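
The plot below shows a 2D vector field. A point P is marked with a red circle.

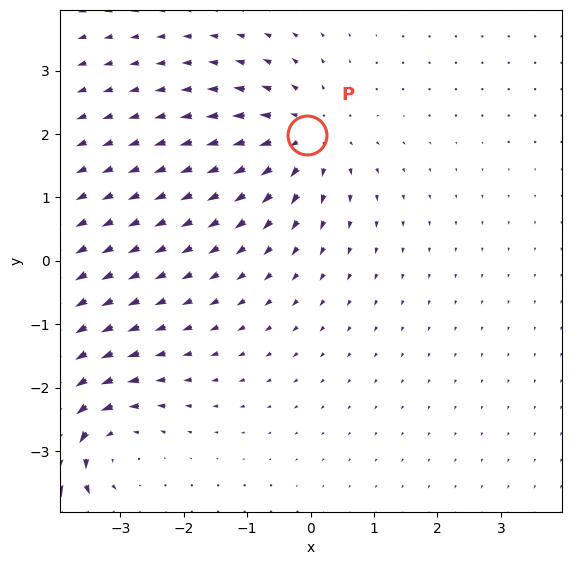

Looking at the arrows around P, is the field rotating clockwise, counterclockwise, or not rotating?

not rotating

Near P at (-0.1, 2.0) the arrows show no circulation. The curl there is ≈0.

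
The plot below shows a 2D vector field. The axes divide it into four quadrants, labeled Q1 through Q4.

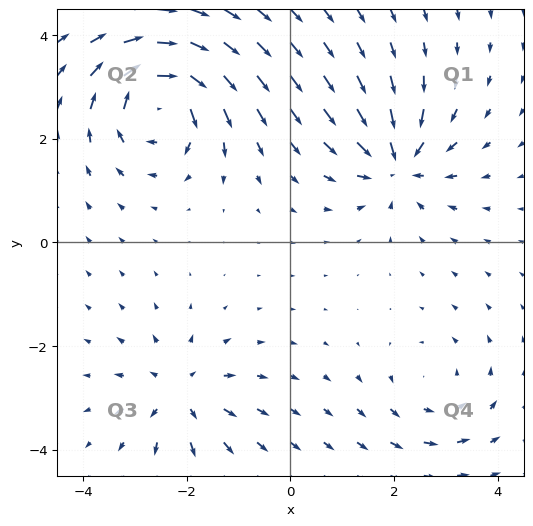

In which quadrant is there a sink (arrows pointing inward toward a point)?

The sink sits at approximately (2.1, 1.5), which lies in quadrant Q1. The divergence there is about -5, negative as expected for a sink.

Q1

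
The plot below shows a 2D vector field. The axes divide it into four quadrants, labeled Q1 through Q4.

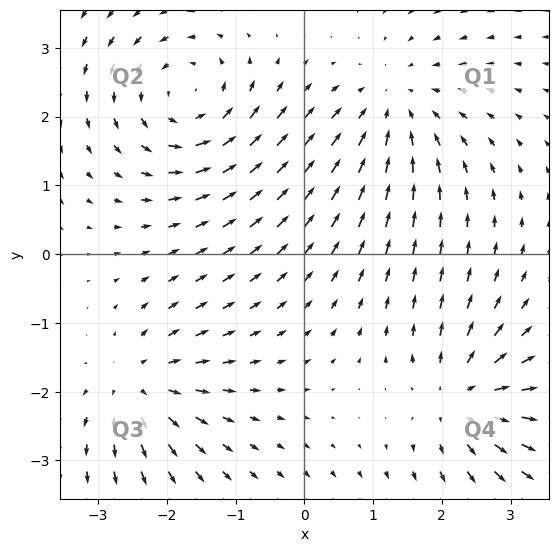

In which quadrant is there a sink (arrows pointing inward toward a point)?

Q1

The sink sits at approximately (1.3, 2.1), which lies in quadrant Q1. The divergence there is about -4, negative as expected for a sink.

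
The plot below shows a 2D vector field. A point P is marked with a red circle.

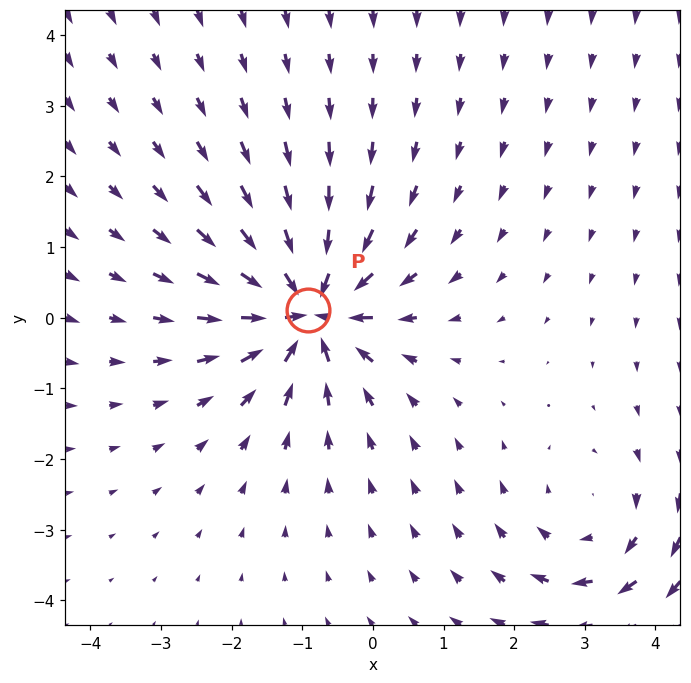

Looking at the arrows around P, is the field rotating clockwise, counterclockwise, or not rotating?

Near P at (-0.9, 0.1) the arrows show no circulation. The curl there is ≈0.

not rotating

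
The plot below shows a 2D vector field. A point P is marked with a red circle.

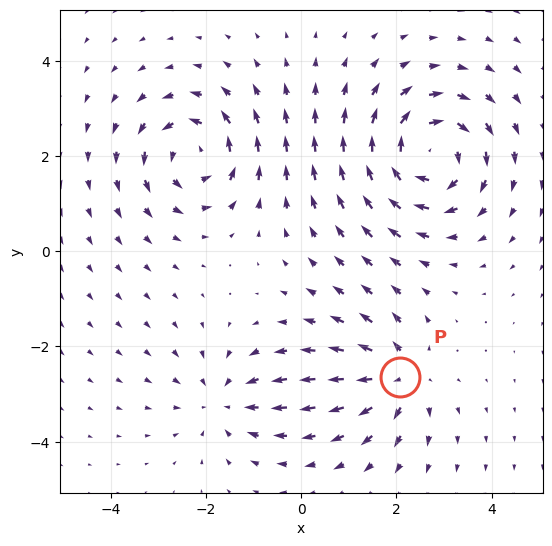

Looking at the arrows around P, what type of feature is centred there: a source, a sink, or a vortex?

source

At P (2.1, -2.6) the arrows spread outward. Divergence about +4, curl ≈0 — positive divergence with near-zero curl is a source.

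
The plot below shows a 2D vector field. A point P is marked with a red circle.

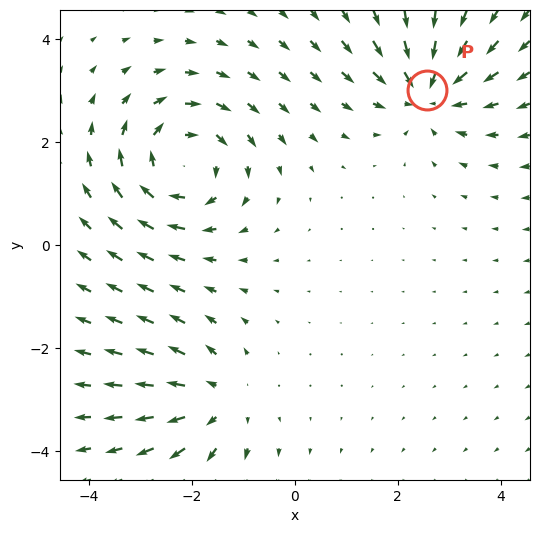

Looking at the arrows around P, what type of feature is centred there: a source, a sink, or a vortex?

At P (2.6, 3.0) the arrows converge inward. Divergence about -4, curl ≈0 — negative divergence with near-zero curl is a sink.

sink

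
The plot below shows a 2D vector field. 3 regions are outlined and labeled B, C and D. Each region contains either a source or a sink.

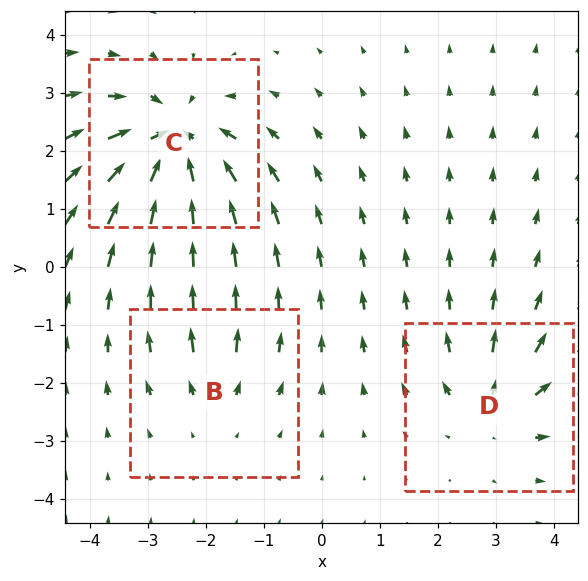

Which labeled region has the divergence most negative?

C

Divergence at each region's feature centre — B: about +2, C: about -6, D: about +4. Region C is most negative.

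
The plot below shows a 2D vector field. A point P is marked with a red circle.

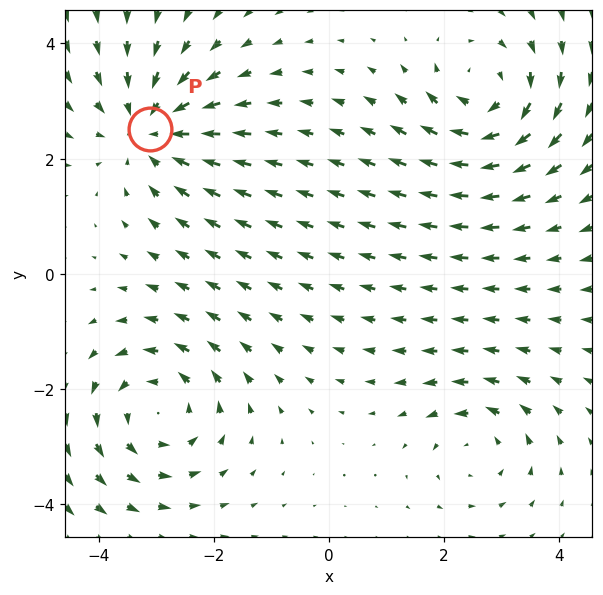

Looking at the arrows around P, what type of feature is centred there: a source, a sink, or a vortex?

sink

At P (-3.1, 2.5) the arrows converge inward. Divergence about -4, curl ≈0 — negative divergence with near-zero curl is a sink.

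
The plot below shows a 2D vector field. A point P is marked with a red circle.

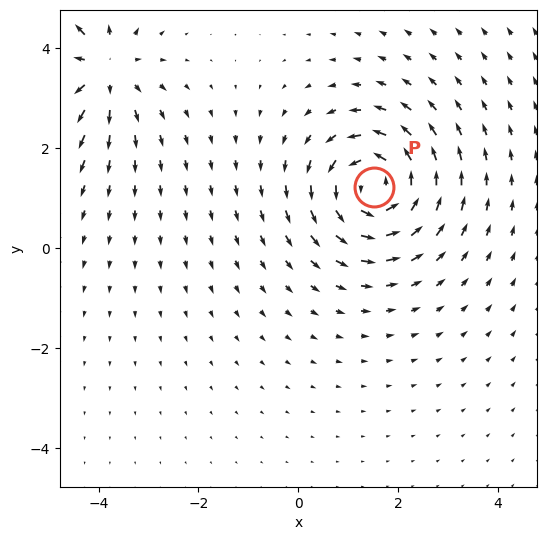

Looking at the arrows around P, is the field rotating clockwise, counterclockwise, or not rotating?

Near P at (1.5, 1.2) the arrows circulate counterclockwise. The curl (z-component) there is about +5; positive curl means counterclockwise rotation.

counterclockwise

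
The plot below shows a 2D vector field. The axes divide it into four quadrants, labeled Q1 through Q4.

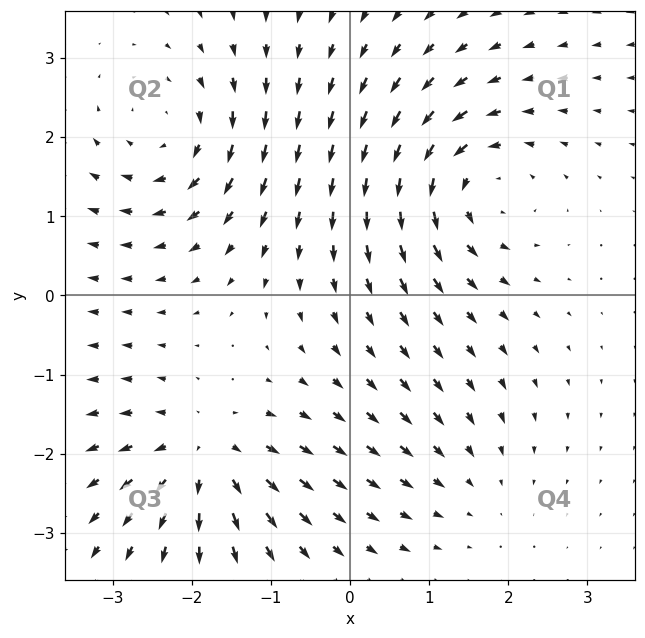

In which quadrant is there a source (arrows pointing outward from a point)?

Q3

The source sits at approximately (-1.8, -2.0), which lies in quadrant Q3. The divergence there is about +5, positive as expected for a source.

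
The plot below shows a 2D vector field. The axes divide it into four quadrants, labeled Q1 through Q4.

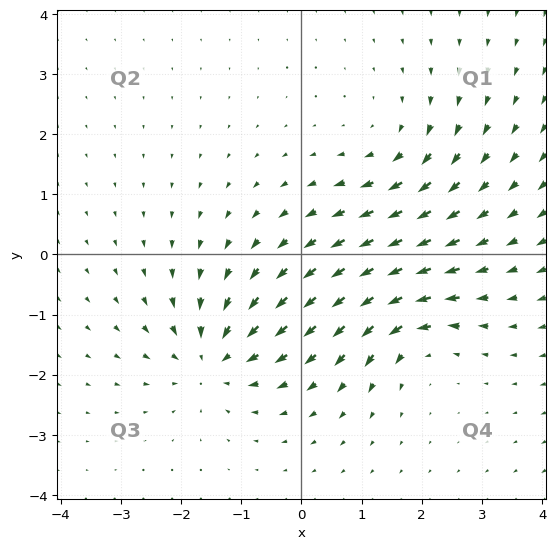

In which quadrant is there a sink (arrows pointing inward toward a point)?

Q3

The sink sits at approximately (-1.5, -1.7), which lies in quadrant Q3. The divergence there is about -4, negative as expected for a sink.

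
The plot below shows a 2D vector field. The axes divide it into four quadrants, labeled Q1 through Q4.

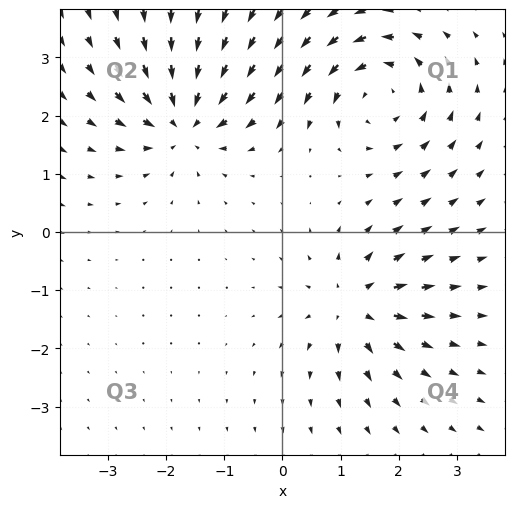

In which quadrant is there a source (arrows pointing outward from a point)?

The source sits at approximately (1.2, -1.3), which lies in quadrant Q4. The divergence there is about +5, positive as expected for a source.

Q4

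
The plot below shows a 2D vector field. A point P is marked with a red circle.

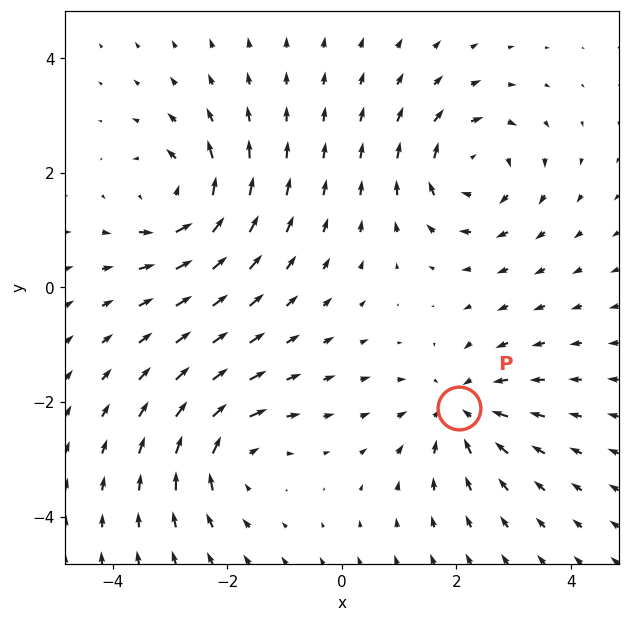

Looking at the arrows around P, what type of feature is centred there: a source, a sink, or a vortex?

At P (2.1, -2.1) the arrows converge inward. Divergence about -4, curl ≈0 — negative divergence with near-zero curl is a sink.

sink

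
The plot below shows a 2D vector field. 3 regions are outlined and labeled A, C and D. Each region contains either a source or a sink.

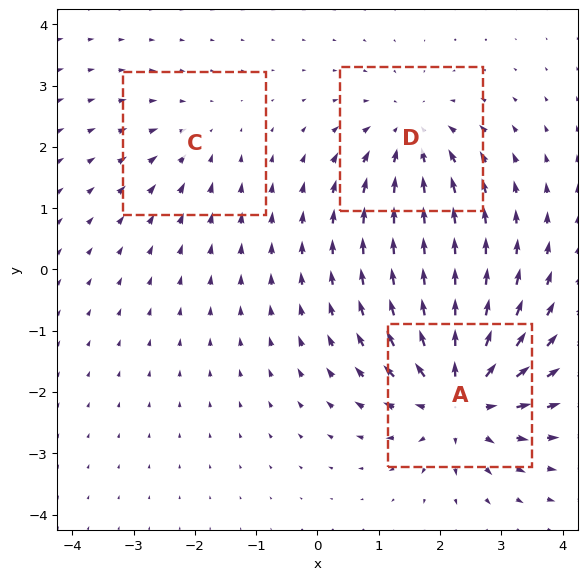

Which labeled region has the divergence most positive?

Divergence at each region's feature centre — A: about +6, C: about -2, D: about -4. Region A is most positive.

A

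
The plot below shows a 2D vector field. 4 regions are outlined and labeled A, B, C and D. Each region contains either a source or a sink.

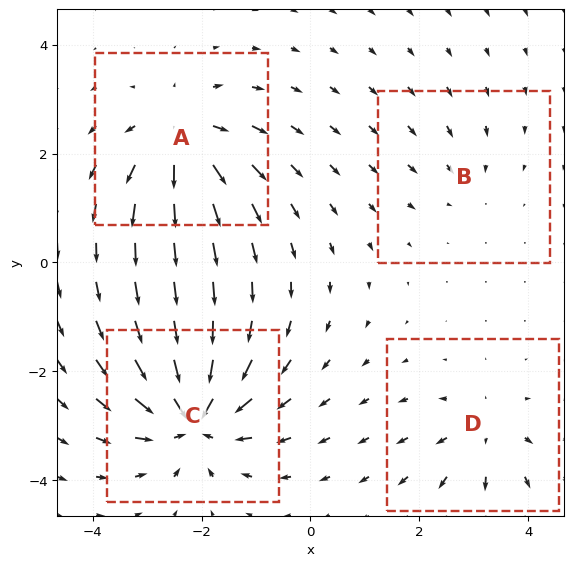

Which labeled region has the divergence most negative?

Divergence at each region's feature centre — A: about +6, B: about -2, C: about -8, D: about +4. Region C is most negative.

C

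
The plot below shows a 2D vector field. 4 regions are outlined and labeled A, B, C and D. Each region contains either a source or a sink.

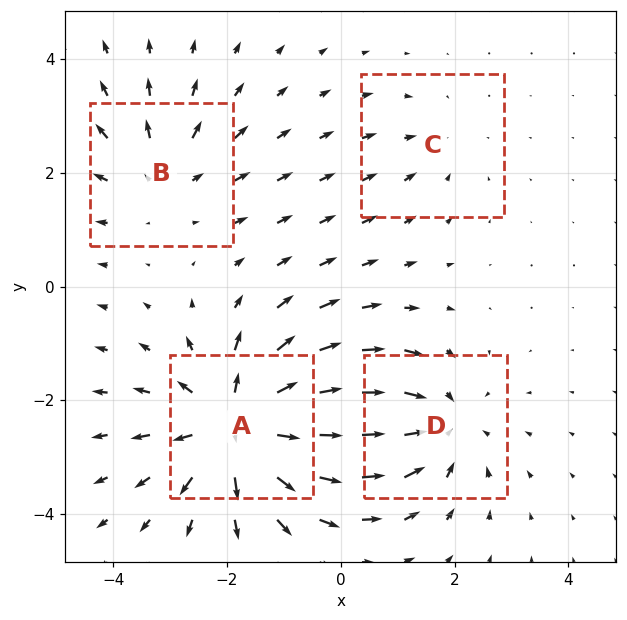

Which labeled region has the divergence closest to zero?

Divergence at each region's feature centre — A: about +7, B: about +3, C: about -2, D: about -4. Region C is closest to zero.

C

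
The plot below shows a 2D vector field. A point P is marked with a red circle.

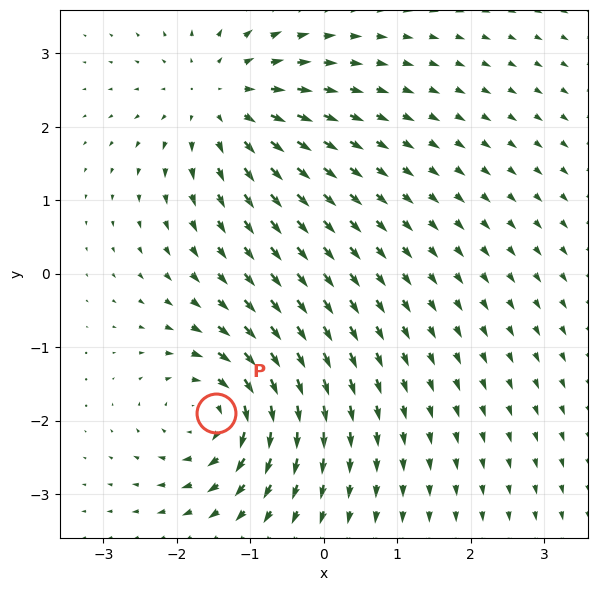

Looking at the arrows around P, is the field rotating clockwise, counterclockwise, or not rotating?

clockwise

Near P at (-1.5, -1.9) the arrows circulate clockwise. The curl (z-component) there is about -4; negative curl means clockwise rotation.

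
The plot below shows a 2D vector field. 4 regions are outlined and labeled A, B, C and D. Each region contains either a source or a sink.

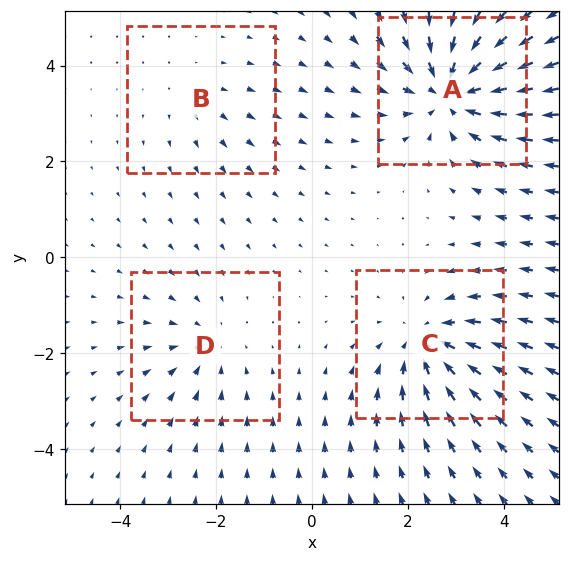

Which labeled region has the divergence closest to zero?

B

Divergence at each region's feature centre — A: about -6, B: about +2, C: about -5, D: about -3. Region B is closest to zero.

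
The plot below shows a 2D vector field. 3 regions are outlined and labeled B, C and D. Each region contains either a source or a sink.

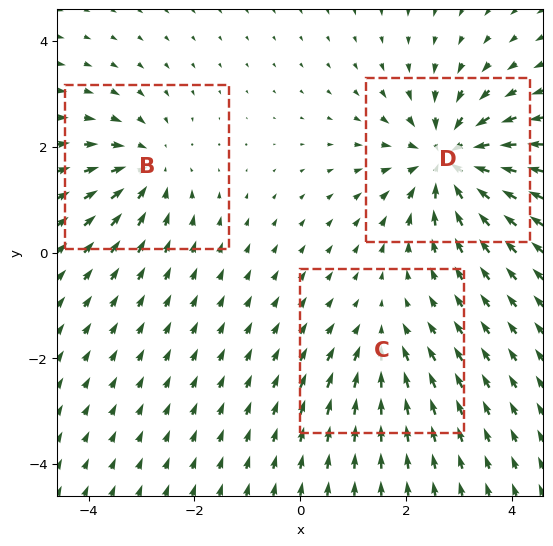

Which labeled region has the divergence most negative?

D

Divergence at each region's feature centre — B: about -3, C: about -2, D: about -5. Region D is most negative.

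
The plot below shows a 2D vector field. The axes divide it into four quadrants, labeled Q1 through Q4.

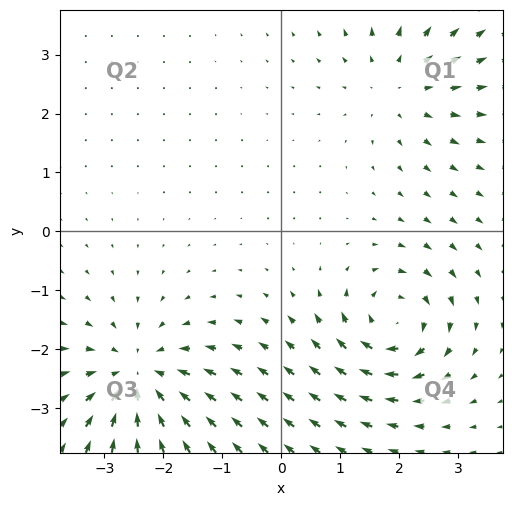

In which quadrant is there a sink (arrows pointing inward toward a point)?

The sink sits at approximately (-2.4, -2.5), which lies in quadrant Q3. The divergence there is about -4, negative as expected for a sink.

Q3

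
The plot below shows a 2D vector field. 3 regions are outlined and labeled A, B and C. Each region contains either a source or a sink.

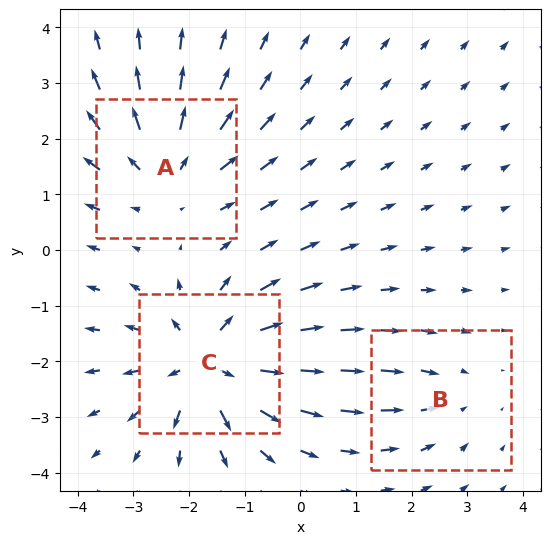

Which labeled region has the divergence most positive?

C

Divergence at each region's feature centre — A: about +3, B: about -2, C: about +5. Region C is most positive.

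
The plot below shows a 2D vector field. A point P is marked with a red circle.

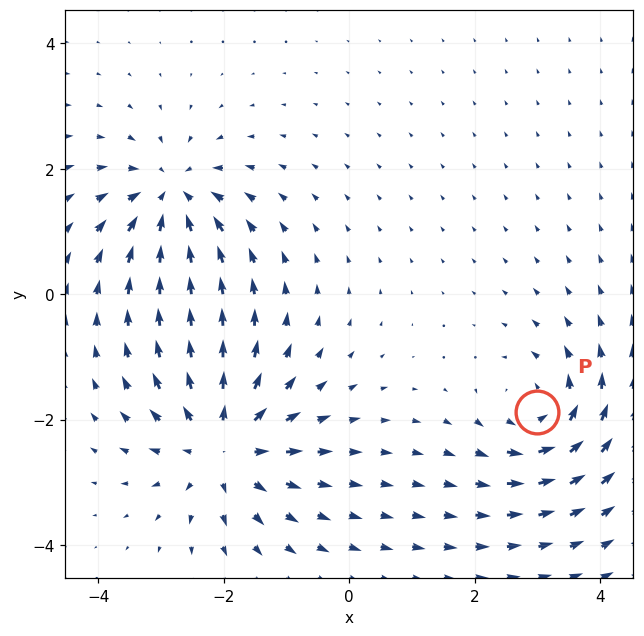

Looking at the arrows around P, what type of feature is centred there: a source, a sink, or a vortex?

At P (3.0, -1.9) the arrows circulate counterclockwise. Divergence ≈0, curl about +4 — near-zero divergence with nonzero curl is a vortex.

vortex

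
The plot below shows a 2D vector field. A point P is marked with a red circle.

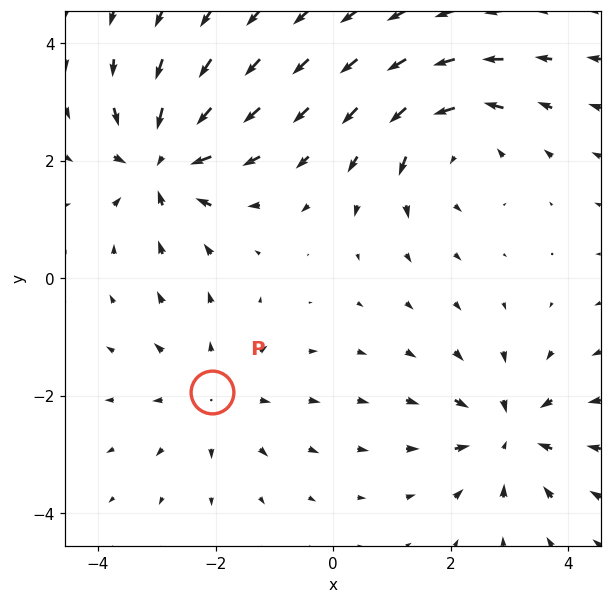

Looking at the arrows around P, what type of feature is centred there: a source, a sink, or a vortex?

source

At P (-2.1, -1.9) the arrows spread outward. Divergence about +3, curl ≈0 — positive divergence with near-zero curl is a source.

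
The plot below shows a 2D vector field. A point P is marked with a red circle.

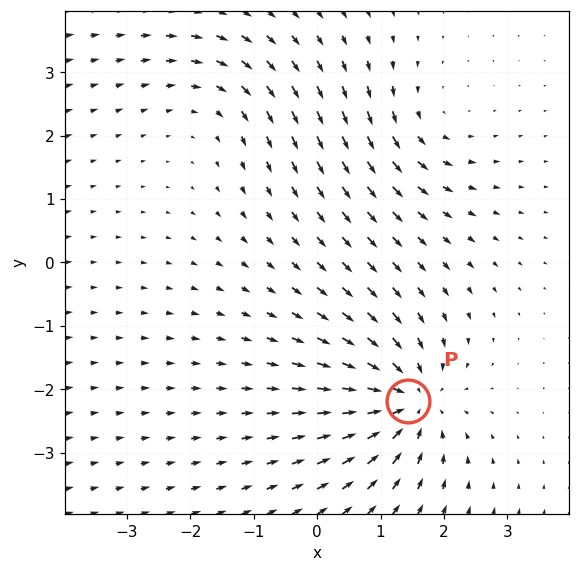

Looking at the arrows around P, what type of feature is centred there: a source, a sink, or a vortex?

sink

At P (1.4, -2.2) the arrows converge inward. Divergence about -5, curl ≈0 — negative divergence with near-zero curl is a sink.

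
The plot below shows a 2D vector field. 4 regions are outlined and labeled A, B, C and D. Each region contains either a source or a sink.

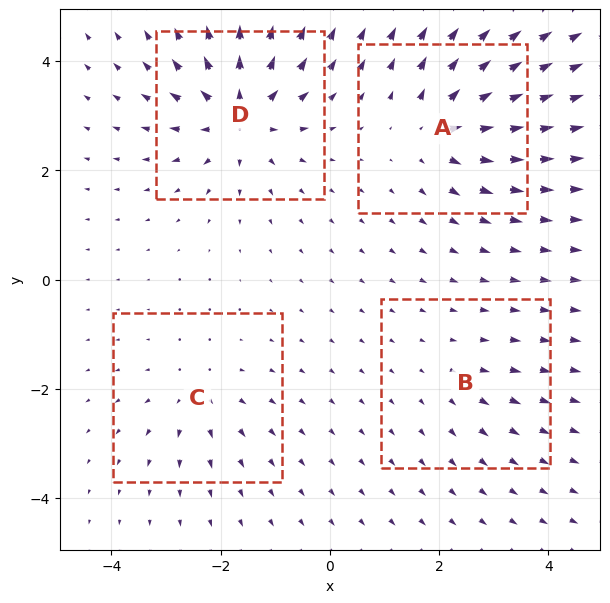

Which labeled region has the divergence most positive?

Divergence at each region's feature centre — A: about +6, B: about +2, C: about +4, D: about +7. Region D is most positive.

D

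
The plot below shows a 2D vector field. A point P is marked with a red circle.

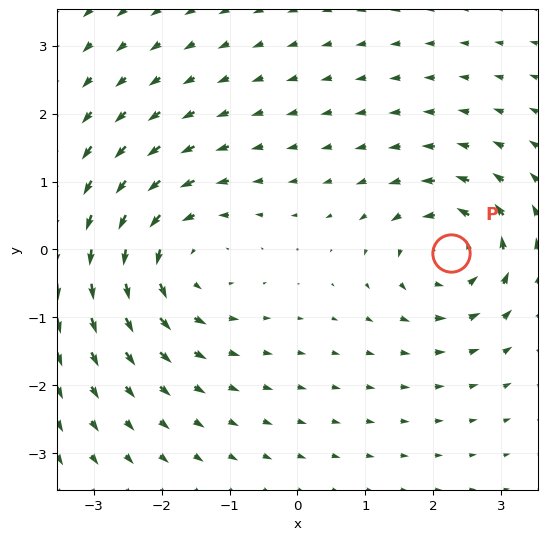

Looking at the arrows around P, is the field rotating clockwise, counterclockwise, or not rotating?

counterclockwise

Near P at (2.3, -0.1) the arrows circulate counterclockwise. The curl (z-component) there is about +5; positive curl means counterclockwise rotation.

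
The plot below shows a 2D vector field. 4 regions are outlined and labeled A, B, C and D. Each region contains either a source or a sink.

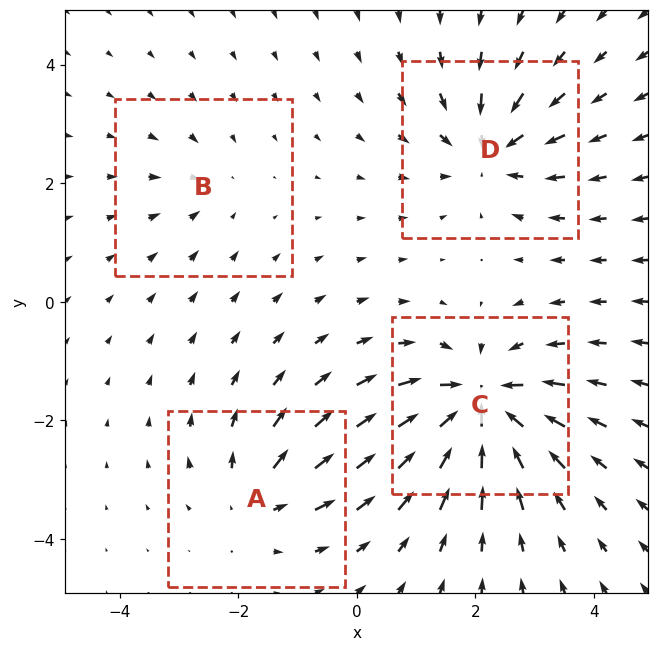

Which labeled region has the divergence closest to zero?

Divergence at each region's feature centre — A: about +4, B: about -2, C: about -8, D: about -5. Region B is closest to zero.

B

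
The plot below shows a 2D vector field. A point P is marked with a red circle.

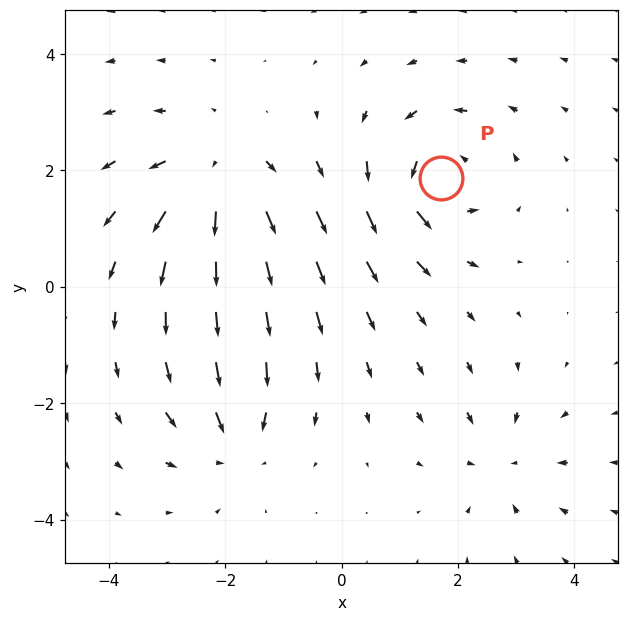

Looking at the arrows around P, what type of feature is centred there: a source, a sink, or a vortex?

At P (1.7, 1.9) the arrows circulate counterclockwise. Divergence ≈0, curl about +6 — near-zero divergence with nonzero curl is a vortex.

vortex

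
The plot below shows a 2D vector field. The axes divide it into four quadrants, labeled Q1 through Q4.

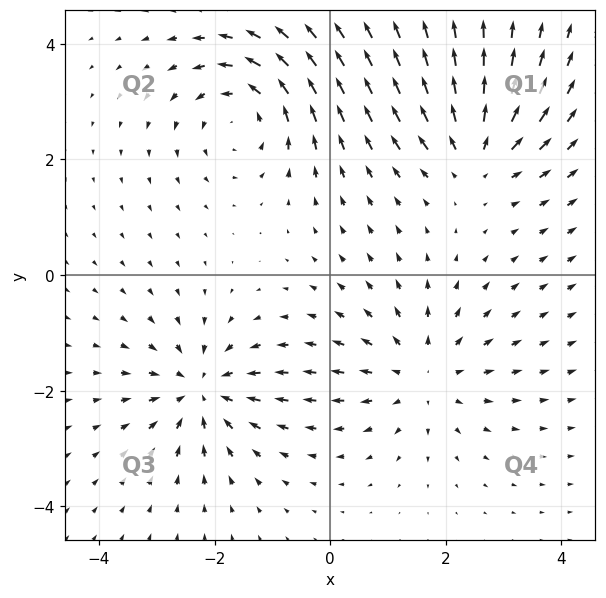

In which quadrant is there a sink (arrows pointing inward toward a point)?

Q3

The sink sits at approximately (-2.2, -2.0), which lies in quadrant Q3. The divergence there is about -4, negative as expected for a sink.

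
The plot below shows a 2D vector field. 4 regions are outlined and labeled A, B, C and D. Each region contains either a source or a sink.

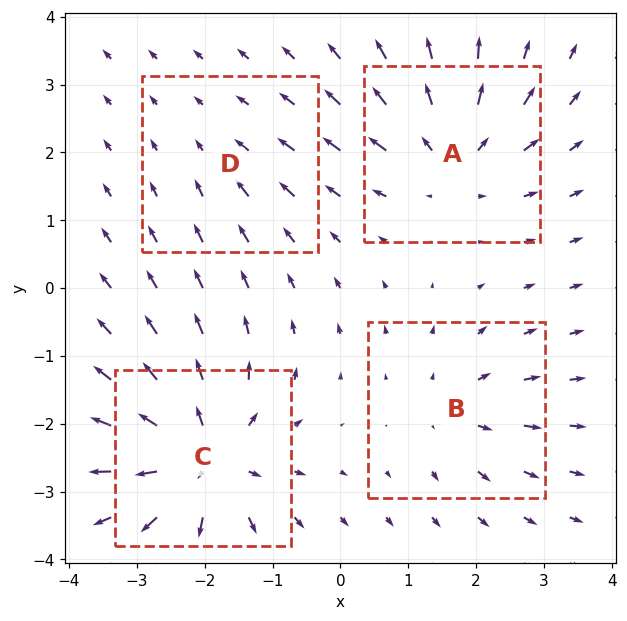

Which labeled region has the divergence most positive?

C

Divergence at each region's feature centre — A: about +6, B: about +4, C: about +8, D: about -2. Region C is most positive.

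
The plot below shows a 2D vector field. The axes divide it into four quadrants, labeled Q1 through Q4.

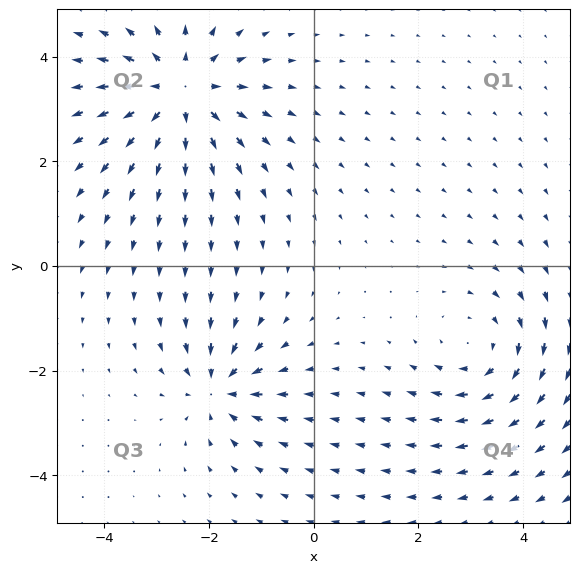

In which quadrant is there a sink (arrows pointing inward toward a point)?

The sink sits at approximately (-1.8, -2.3), which lies in quadrant Q3. The divergence there is about -4, negative as expected for a sink.

Q3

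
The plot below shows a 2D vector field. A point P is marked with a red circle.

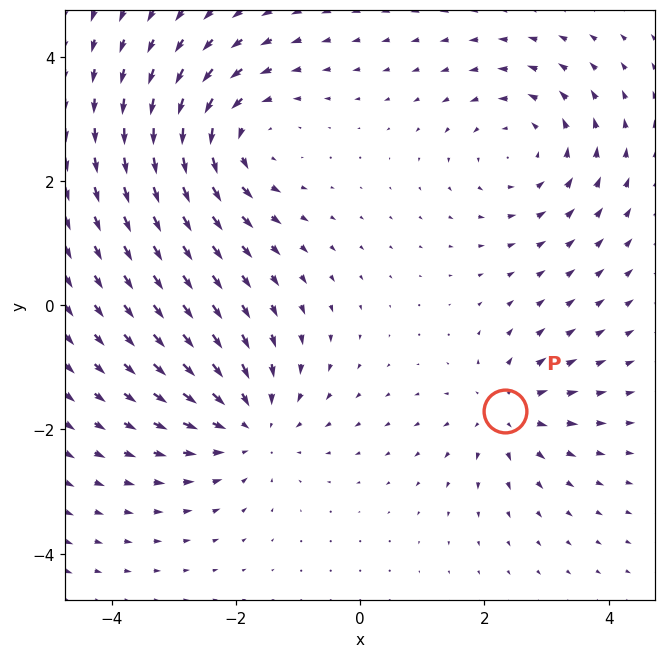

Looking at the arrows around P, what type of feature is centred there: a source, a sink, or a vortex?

source

At P (2.3, -1.7) the arrows spread outward. Divergence about +4, curl ≈0 — positive divergence with near-zero curl is a source.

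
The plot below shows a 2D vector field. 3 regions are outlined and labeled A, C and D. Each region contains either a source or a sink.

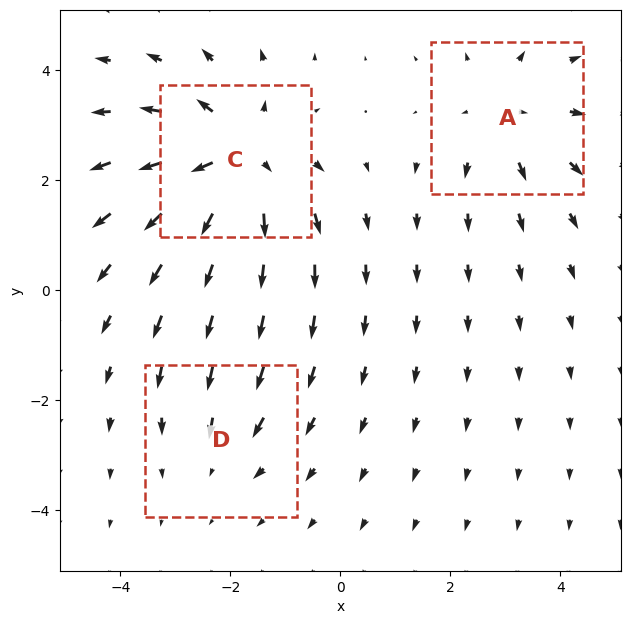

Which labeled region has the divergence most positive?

C

Divergence at each region's feature centre — A: about +3, C: about +5, D: about -2. Region C is most positive.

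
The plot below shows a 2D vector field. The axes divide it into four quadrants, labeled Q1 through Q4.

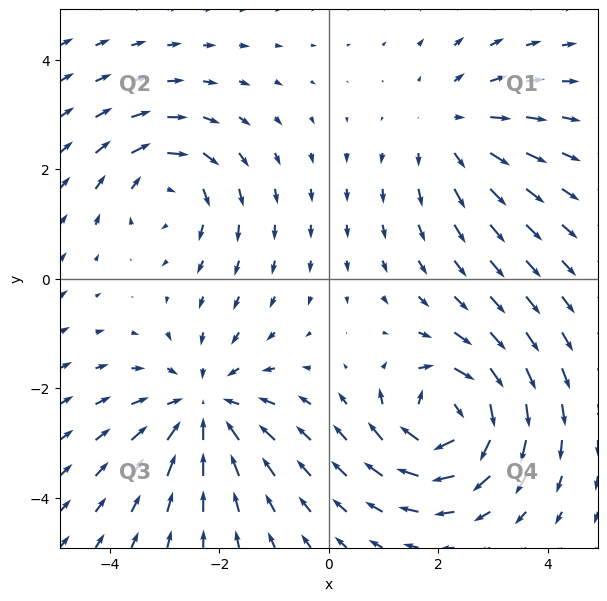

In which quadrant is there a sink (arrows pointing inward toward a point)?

The sink sits at approximately (-2.3, -2.3), which lies in quadrant Q3. The divergence there is about -4, negative as expected for a sink.

Q3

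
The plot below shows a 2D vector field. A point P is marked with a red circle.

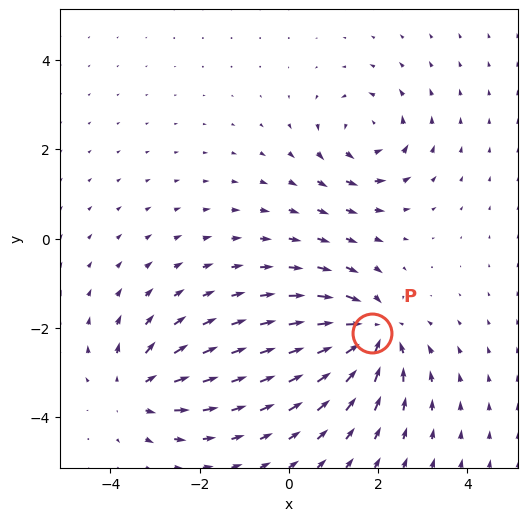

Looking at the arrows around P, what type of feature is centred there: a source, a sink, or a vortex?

At P (1.9, -2.1) the arrows converge inward. Divergence about -5, curl ≈0 — negative divergence with near-zero curl is a sink.

sink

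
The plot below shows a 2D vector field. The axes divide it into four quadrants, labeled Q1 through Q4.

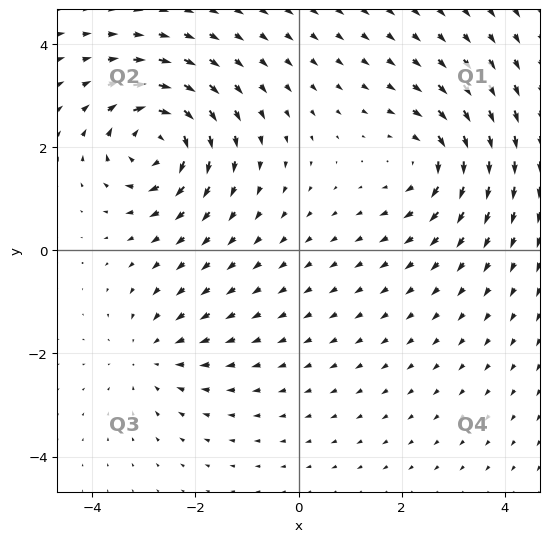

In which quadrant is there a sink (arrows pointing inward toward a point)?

Q3

The sink sits at approximately (-2.8, -2.0), which lies in quadrant Q3. The divergence there is about -2, negative as expected for a sink.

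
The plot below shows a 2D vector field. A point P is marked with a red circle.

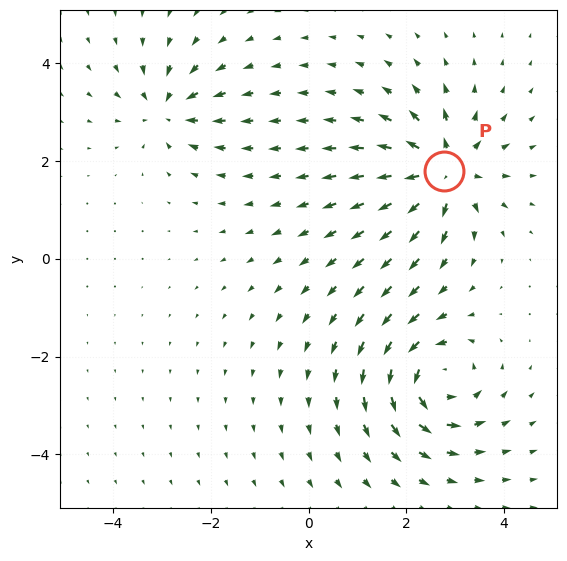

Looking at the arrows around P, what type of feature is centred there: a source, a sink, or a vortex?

source

At P (2.8, 1.8) the arrows spread outward. Divergence about +6, curl ≈0 — positive divergence with near-zero curl is a source.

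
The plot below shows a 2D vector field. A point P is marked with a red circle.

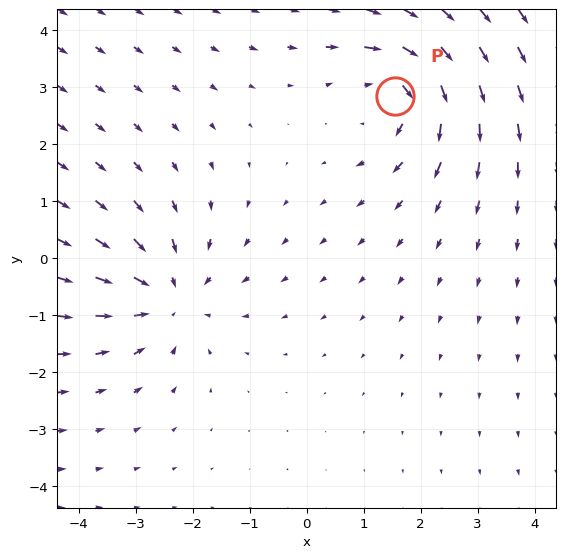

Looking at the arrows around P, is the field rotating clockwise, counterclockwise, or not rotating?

Near P at (1.6, 2.8) the arrows circulate clockwise. The curl (z-component) there is about -4; negative curl means clockwise rotation.

clockwise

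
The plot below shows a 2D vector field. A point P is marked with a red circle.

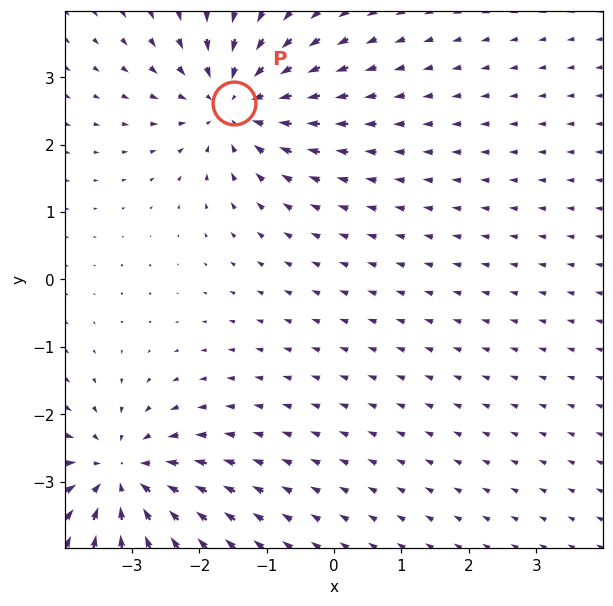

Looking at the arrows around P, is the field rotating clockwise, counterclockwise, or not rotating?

Near P at (-1.5, 2.6) the arrows show no circulation. The curl there is ≈0.

not rotating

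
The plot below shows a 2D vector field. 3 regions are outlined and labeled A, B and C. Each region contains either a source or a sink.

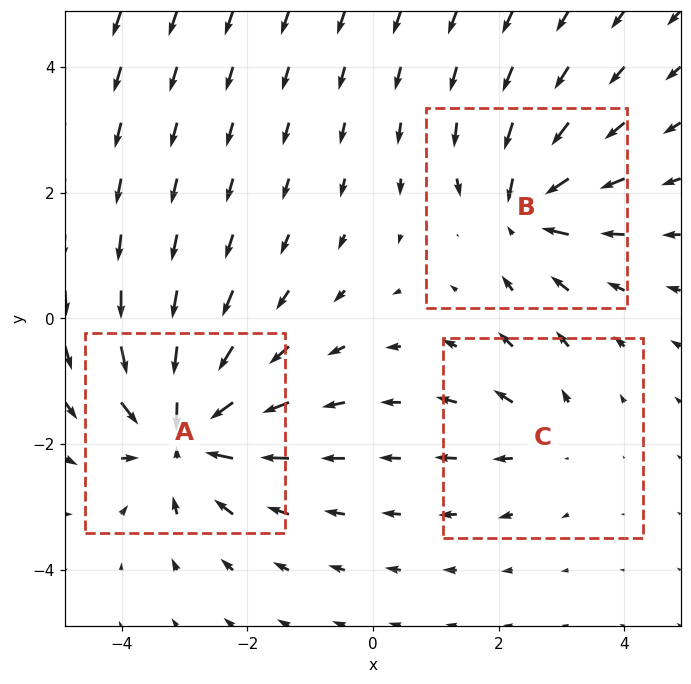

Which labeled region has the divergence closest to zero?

Divergence at each region's feature centre — A: about -5, B: about -4, C: about +2. Region C is closest to zero.

C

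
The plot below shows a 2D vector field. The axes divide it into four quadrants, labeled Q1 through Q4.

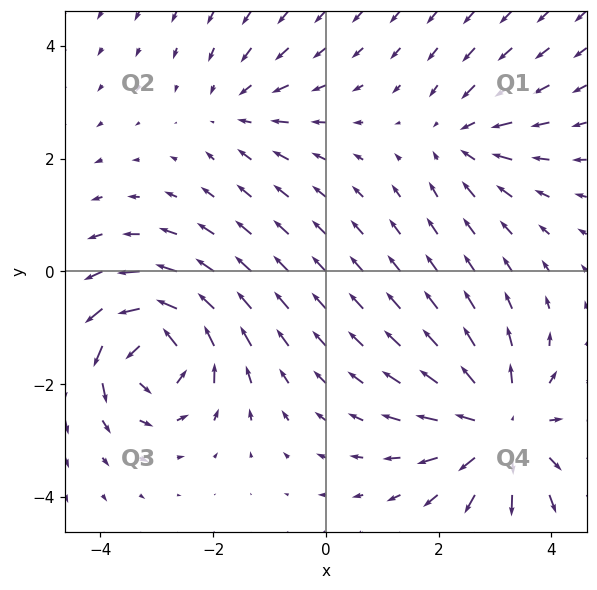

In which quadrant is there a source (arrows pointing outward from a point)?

Q4

The source sits at approximately (3.1, -2.8), which lies in quadrant Q4. The divergence there is about +5, positive as expected for a source.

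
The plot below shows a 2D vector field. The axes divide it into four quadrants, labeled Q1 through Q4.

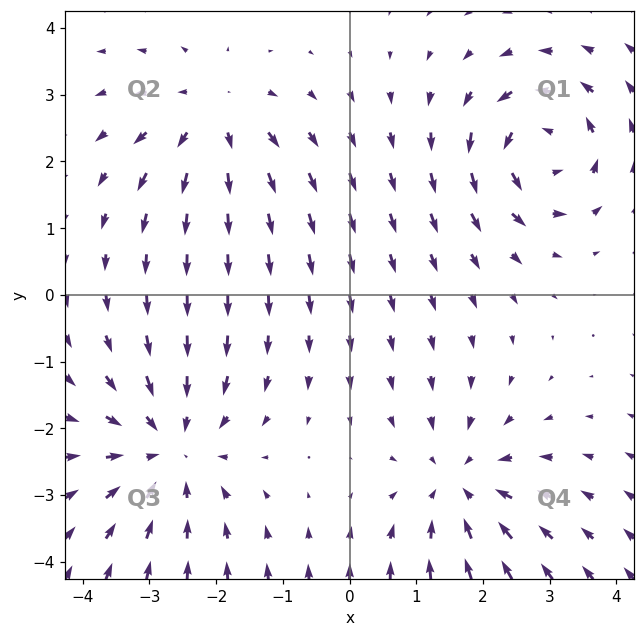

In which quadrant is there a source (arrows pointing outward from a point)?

Q2

The source sits at approximately (-2.0, 2.7), which lies in quadrant Q2. The divergence there is about +3, positive as expected for a source.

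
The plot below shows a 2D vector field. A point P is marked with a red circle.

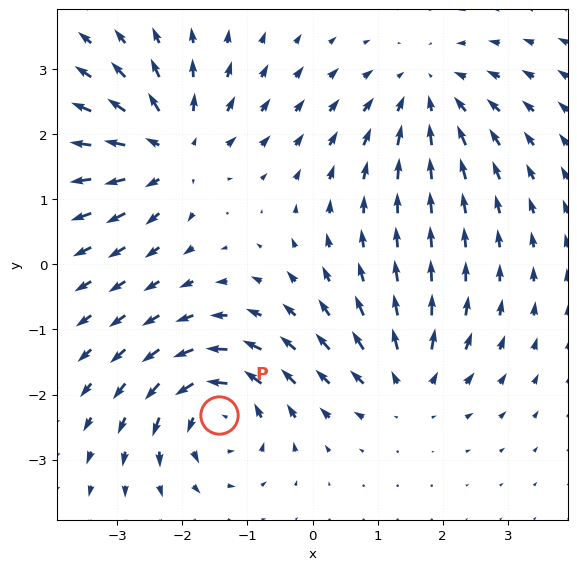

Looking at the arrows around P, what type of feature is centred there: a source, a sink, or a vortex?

At P (-1.4, -2.3) the arrows circulate counterclockwise. Divergence ≈0, curl about +6 — near-zero divergence with nonzero curl is a vortex.

vortex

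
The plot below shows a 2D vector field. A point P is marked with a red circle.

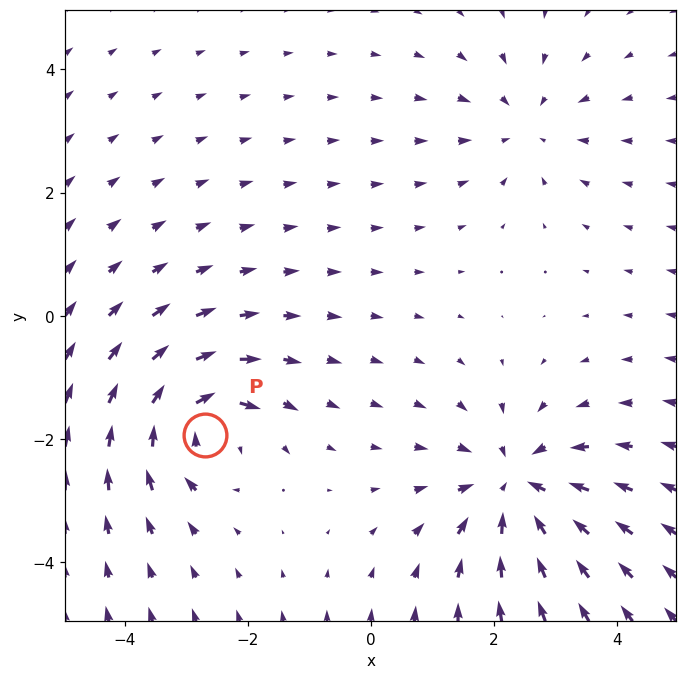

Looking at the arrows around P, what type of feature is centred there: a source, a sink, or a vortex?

vortex

At P (-2.7, -1.9) the arrows circulate clockwise. Divergence ≈0, curl about -5 — near-zero divergence with nonzero curl is a vortex.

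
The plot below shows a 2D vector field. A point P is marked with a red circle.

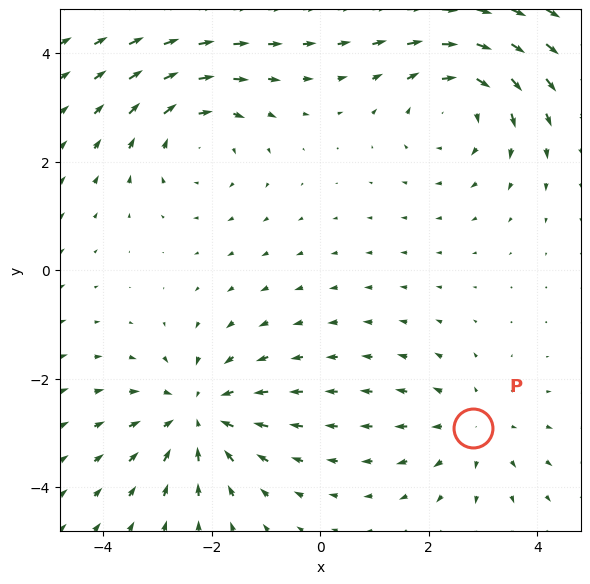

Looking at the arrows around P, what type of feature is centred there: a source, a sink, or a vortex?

At P (2.8, -2.9) the arrows spread outward. Divergence about +2, curl ≈0 — positive divergence with near-zero curl is a source.

source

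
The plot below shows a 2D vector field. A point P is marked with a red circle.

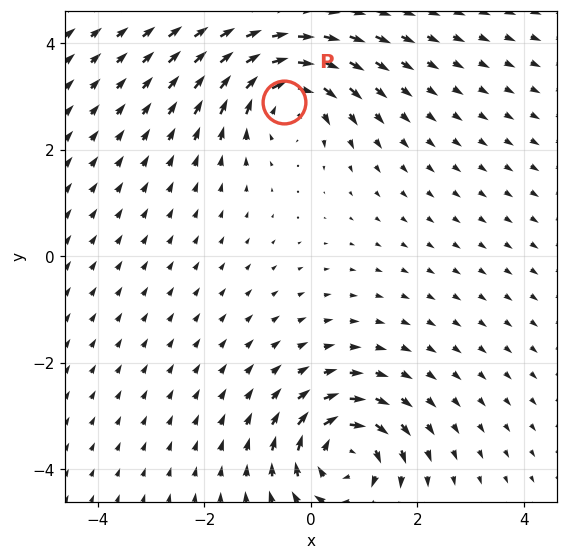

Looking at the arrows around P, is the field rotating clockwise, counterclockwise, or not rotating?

Near P at (-0.5, 2.9) the arrows circulate clockwise. The curl (z-component) there is about -4; negative curl means clockwise rotation.

clockwise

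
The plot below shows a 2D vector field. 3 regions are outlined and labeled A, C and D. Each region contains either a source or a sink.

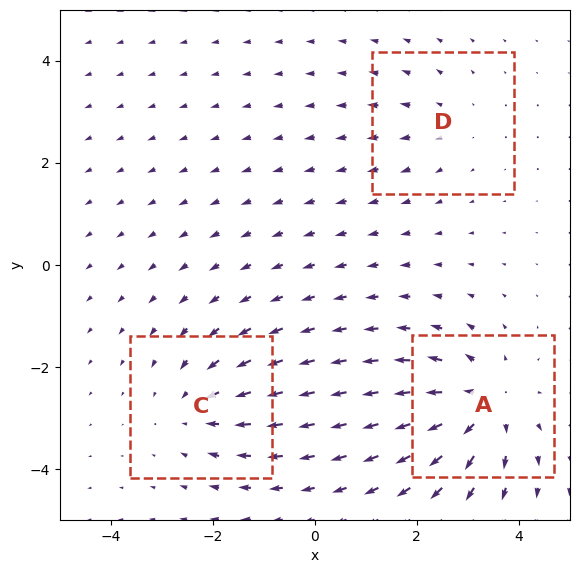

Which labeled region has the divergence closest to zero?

D

Divergence at each region's feature centre — A: about +5, C: about -3, D: about +2. Region D is closest to zero.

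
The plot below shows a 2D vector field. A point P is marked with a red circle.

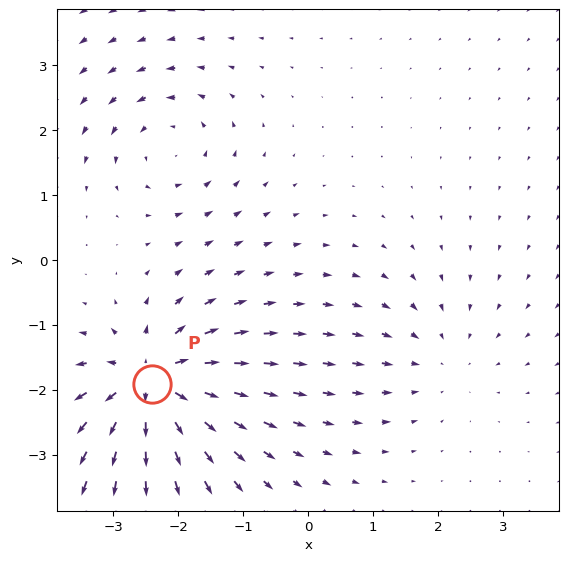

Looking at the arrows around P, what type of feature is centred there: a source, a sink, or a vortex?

source

At P (-2.4, -1.9) the arrows spread outward. Divergence about +6, curl ≈0 — positive divergence with near-zero curl is a source.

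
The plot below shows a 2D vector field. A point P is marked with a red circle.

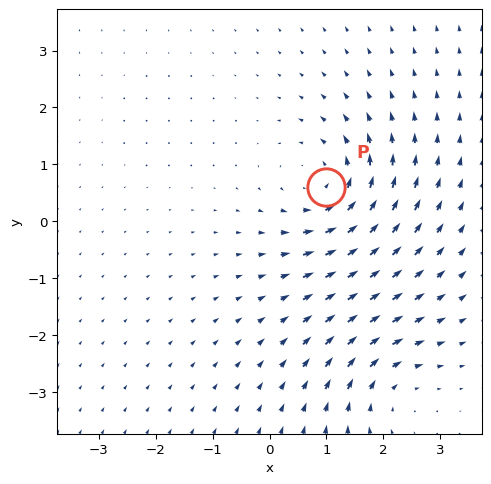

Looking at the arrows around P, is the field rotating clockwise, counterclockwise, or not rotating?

counterclockwise

Near P at (1.0, 0.6) the arrows circulate counterclockwise. The curl (z-component) there is about +5; positive curl means counterclockwise rotation.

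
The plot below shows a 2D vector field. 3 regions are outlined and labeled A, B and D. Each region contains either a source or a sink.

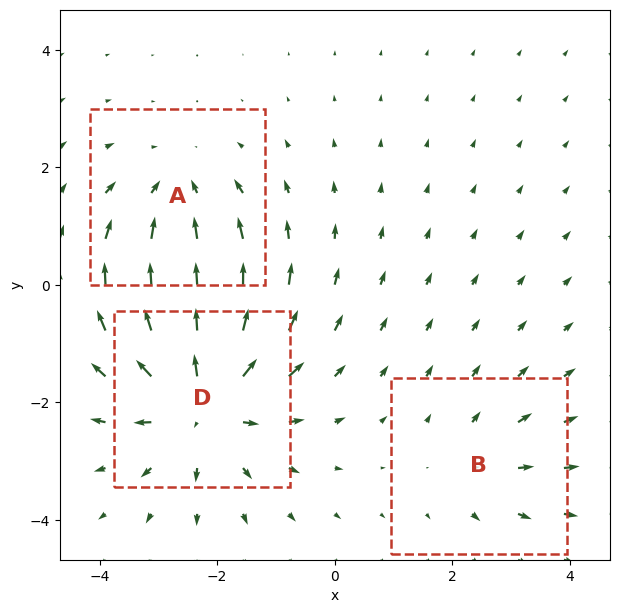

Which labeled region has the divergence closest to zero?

Divergence at each region's feature centre — A: about -3, B: about +2, D: about +4. Region B is closest to zero.

B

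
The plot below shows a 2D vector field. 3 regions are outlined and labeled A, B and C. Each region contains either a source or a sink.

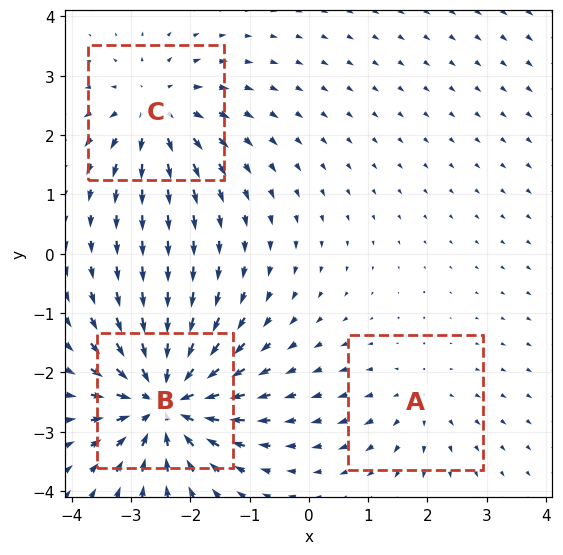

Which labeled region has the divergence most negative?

Divergence at each region's feature centre — A: about +2, B: about -6, C: about +4. Region B is most negative.

B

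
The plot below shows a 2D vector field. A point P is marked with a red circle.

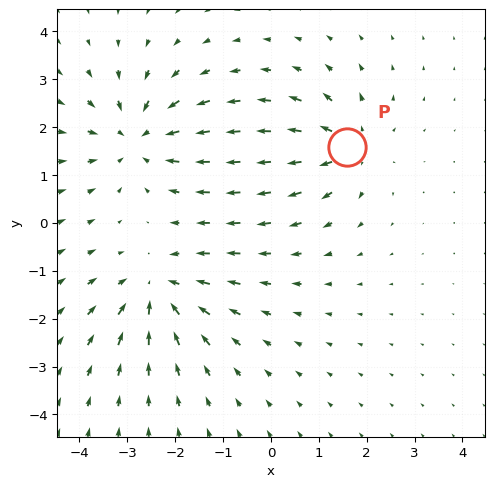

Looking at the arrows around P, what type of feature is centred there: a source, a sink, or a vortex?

source

At P (1.6, 1.6) the arrows spread outward. Divergence about +4, curl ≈0 — positive divergence with near-zero curl is a source.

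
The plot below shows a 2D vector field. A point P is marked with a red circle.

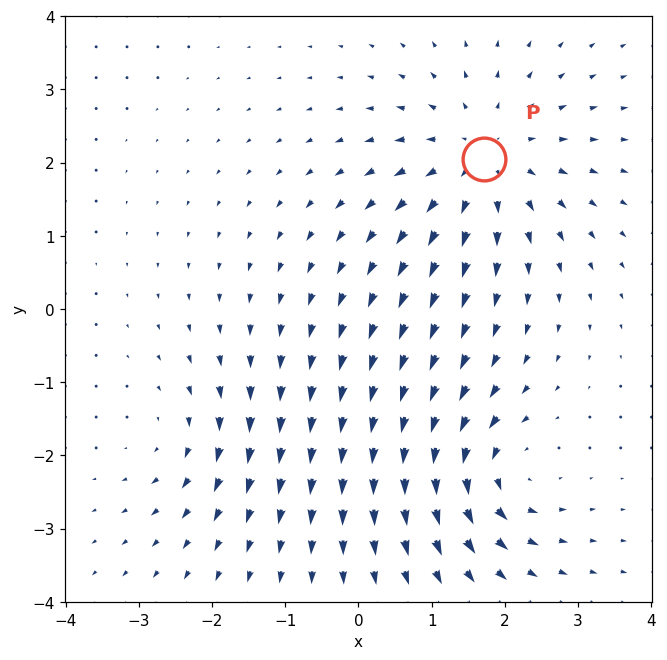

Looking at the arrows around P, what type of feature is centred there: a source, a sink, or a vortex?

source

At P (1.7, 2.0) the arrows spread outward. Divergence about +4, curl ≈0 — positive divergence with near-zero curl is a source.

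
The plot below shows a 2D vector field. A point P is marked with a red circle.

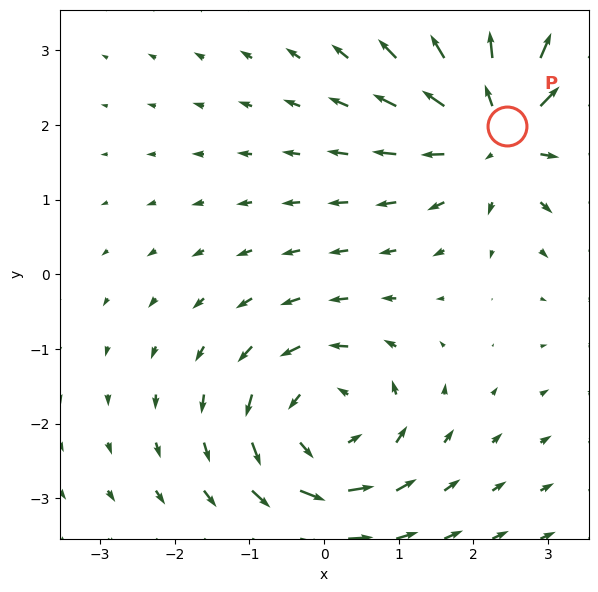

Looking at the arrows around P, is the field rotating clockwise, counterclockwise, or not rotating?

Near P at (2.5, 2.0) the arrows show no circulation. The curl there is ≈0.

not rotating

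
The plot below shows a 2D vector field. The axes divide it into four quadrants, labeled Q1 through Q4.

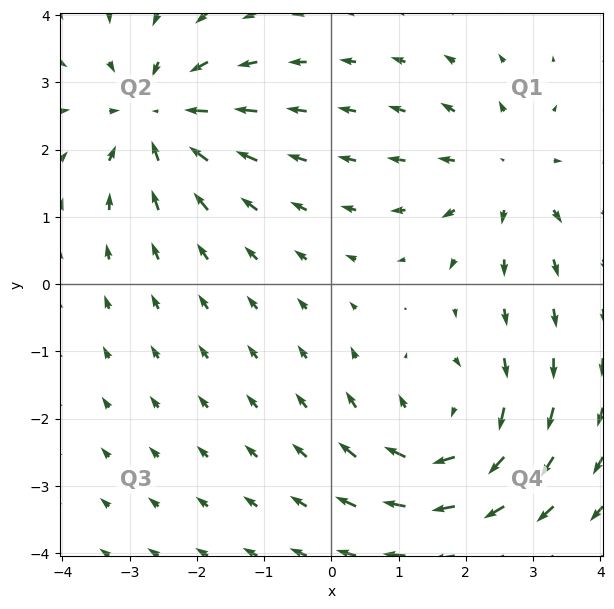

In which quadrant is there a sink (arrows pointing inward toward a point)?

The sink sits at approximately (-2.6, 2.5), which lies in quadrant Q2. The divergence there is about -5, negative as expected for a sink.

Q2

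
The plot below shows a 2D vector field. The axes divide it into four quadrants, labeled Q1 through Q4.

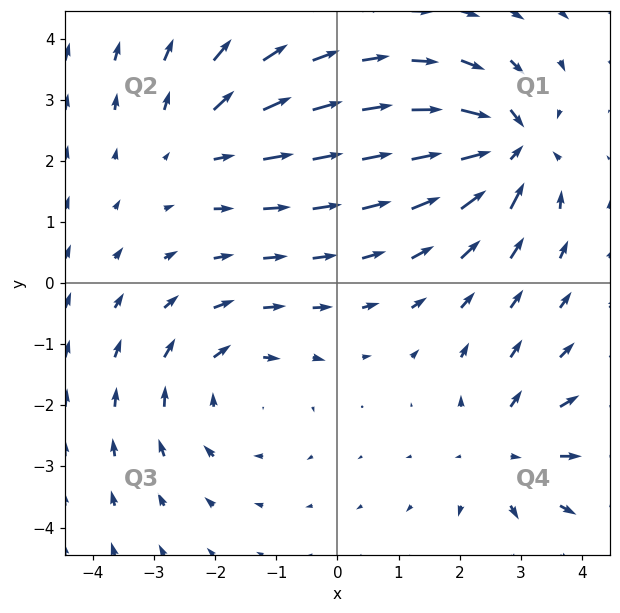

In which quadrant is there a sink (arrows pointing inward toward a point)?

The sink sits at approximately (2.8, 2.2), which lies in quadrant Q1. The divergence there is about -7, negative as expected for a sink.

Q1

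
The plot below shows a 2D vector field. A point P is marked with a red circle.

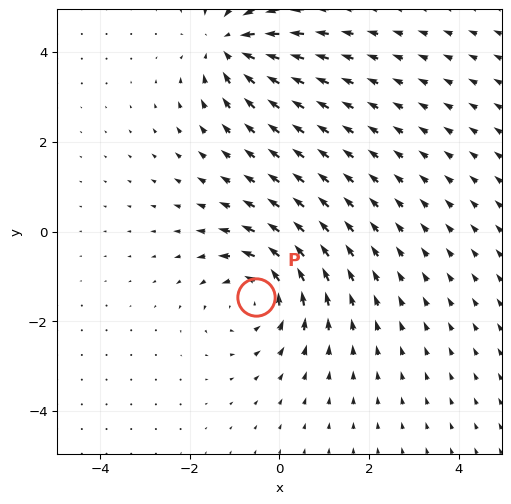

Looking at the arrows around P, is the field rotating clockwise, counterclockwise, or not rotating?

Near P at (-0.5, -1.5) the arrows circulate counterclockwise. The curl (z-component) there is about +4; positive curl means counterclockwise rotation.

counterclockwise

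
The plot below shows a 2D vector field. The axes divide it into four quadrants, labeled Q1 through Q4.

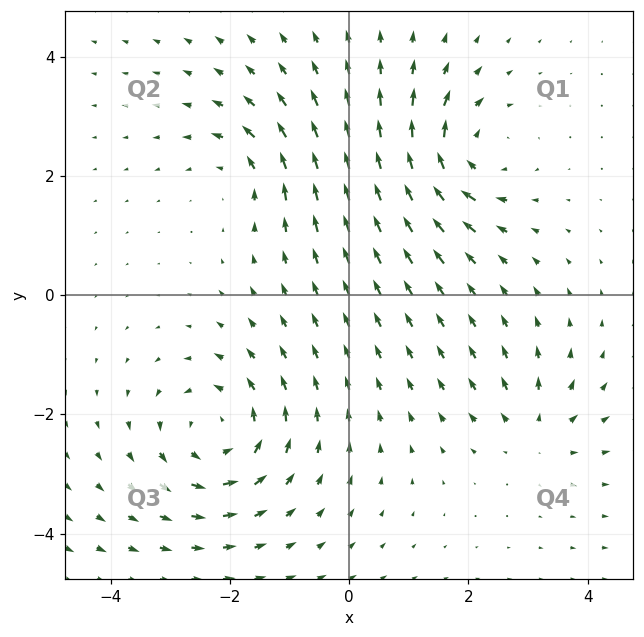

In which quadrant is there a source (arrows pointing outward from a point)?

Q4

The source sits at approximately (3.1, -2.3), which lies in quadrant Q4. The divergence there is about +4, positive as expected for a source.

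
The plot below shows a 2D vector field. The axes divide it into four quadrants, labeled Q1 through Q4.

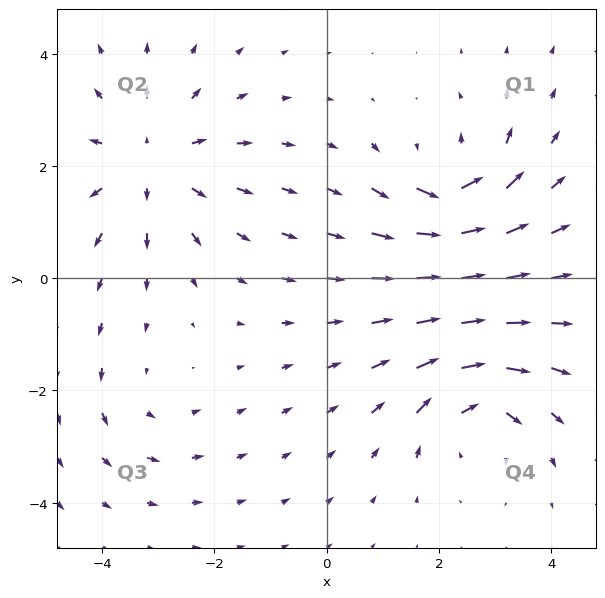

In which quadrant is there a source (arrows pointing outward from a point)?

Q2

The source sits at approximately (-3.1, 2.1), which lies in quadrant Q2. The divergence there is about +4, positive as expected for a source.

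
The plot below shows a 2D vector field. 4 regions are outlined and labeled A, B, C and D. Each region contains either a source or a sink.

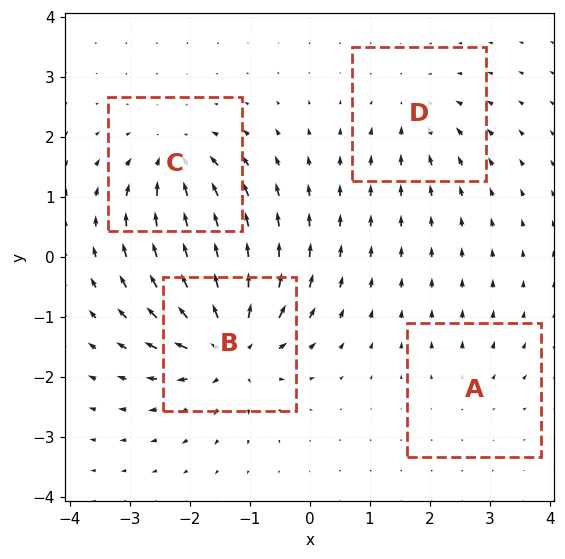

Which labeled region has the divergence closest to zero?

Divergence at each region's feature centre — A: about +2, B: about +8, C: about -6, D: about -4. Region A is closest to zero.

A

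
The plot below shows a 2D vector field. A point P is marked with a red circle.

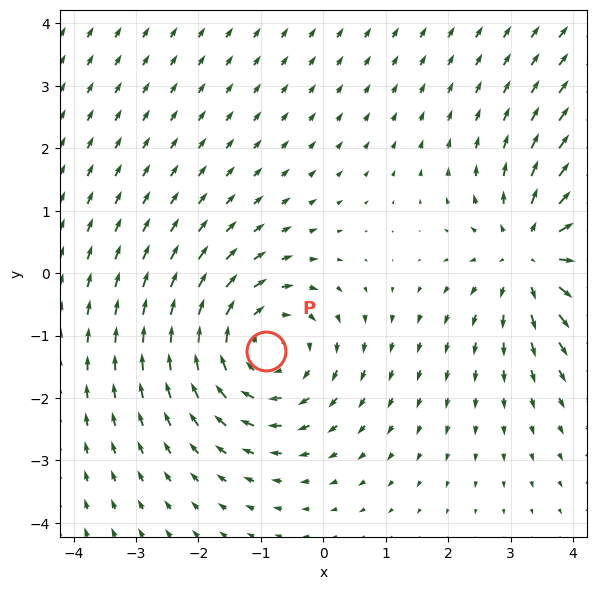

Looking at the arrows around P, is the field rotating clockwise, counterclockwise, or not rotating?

Near P at (-0.9, -1.2) the arrows circulate clockwise. The curl (z-component) there is about -4; negative curl means clockwise rotation.

clockwise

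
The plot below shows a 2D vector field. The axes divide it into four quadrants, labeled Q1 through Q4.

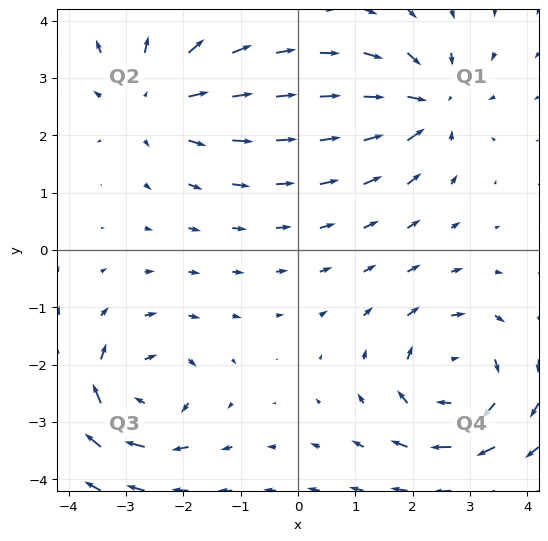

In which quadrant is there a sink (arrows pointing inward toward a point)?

The sink sits at approximately (2.3, 2.5), which lies in quadrant Q1. The divergence there is about -5, negative as expected for a sink.

Q1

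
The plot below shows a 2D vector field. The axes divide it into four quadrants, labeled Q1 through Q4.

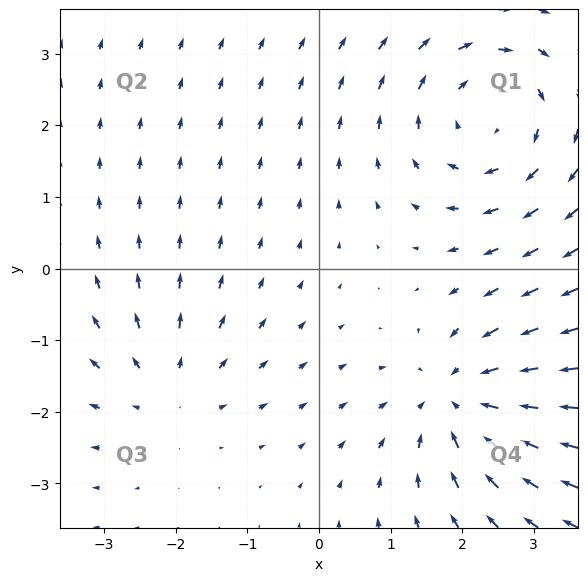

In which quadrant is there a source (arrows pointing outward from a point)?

The source sits at approximately (-2.1, -1.7), which lies in quadrant Q3. The divergence there is about +3, positive as expected for a source.

Q3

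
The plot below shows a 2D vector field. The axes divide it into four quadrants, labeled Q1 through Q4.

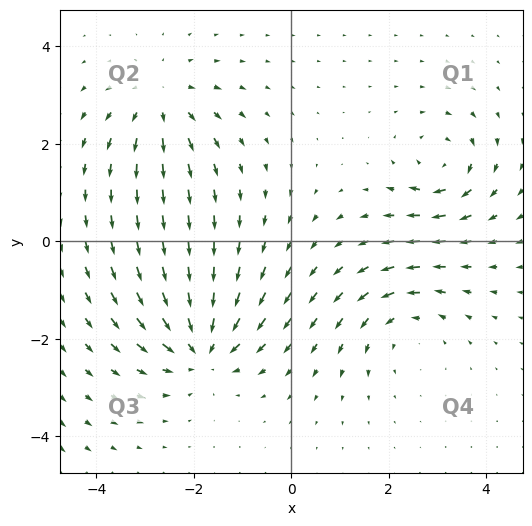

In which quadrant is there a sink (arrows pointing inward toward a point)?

The sink sits at approximately (-1.8, -2.2), which lies in quadrant Q3. The divergence there is about -6, negative as expected for a sink.

Q3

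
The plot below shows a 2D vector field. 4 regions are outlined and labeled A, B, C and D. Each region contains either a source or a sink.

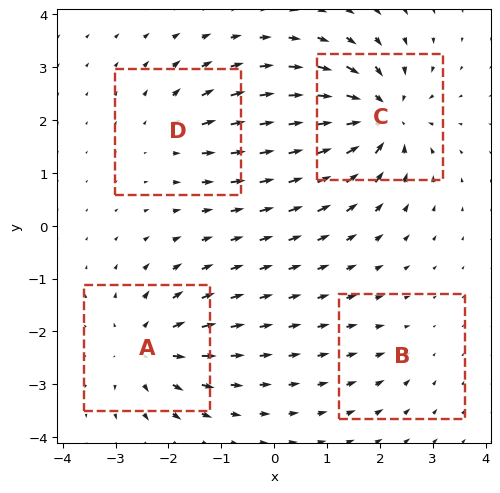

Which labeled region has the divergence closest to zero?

Divergence at each region's feature centre — A: about +6, B: about -2, C: about -8, D: about +4. Region B is closest to zero.

B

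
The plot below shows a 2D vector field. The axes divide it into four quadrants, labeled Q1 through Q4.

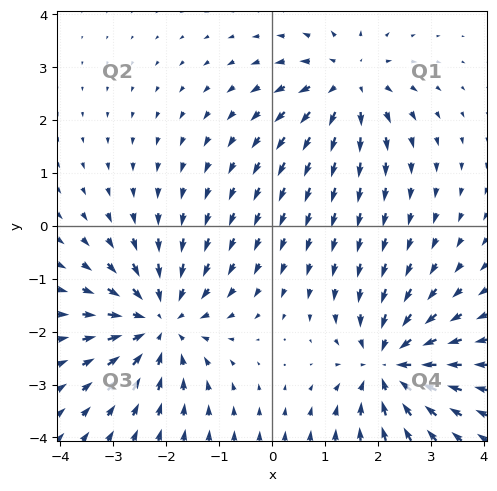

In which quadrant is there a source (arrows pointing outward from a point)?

Q1

The source sits at approximately (1.4, 2.7), which lies in quadrant Q1. The divergence there is about +4, positive as expected for a source.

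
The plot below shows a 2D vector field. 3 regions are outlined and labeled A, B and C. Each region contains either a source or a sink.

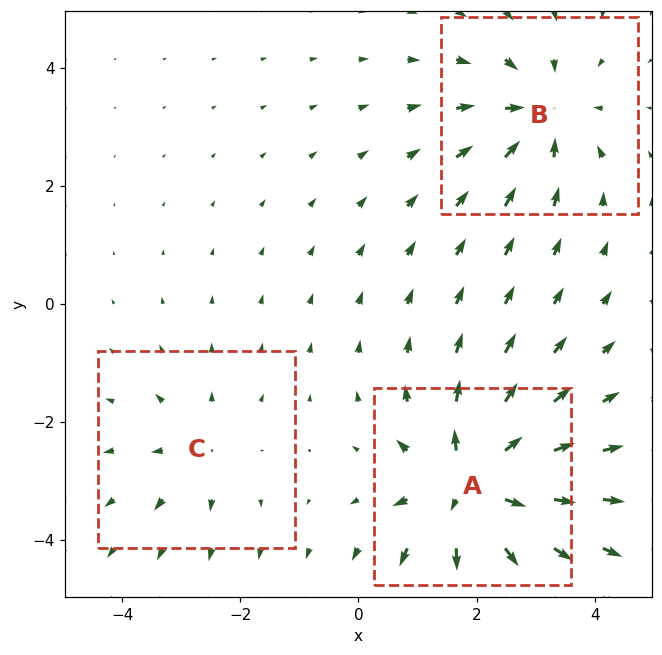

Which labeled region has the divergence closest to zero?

Divergence at each region's feature centre — A: about +6, B: about -4, C: about +2. Region C is closest to zero.

C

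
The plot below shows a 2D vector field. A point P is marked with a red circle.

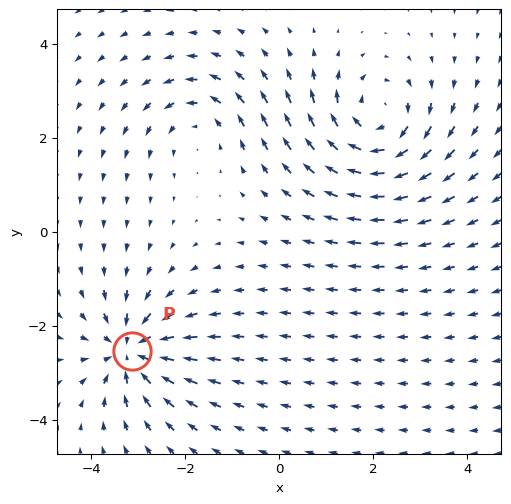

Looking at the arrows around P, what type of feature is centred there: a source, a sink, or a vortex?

sink

At P (-3.1, -2.5) the arrows converge inward. Divergence about -5, curl ≈0 — negative divergence with near-zero curl is a sink.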